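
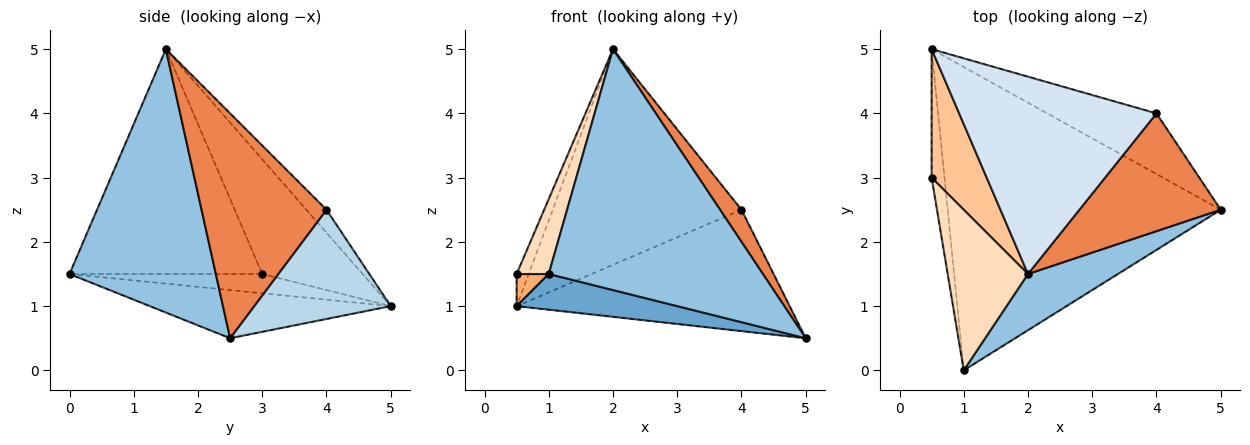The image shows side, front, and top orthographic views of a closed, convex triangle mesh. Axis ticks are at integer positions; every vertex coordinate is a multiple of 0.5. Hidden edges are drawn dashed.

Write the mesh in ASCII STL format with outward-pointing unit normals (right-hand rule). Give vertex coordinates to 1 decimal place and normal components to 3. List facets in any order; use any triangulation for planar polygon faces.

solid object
 facet normal -0.173 -0.115 -0.978
  outer loop
   vertex 1.0 0.0 1.5
   vertex 0.5 5.0 1.0
   vertex 5.0 2.5 0.5
  endloop
 endfacet
 facet normal 0.554 -0.811 0.189
  outer loop
   vertex 2.0 1.5 5.0
   vertex 1.0 0.0 1.5
   vertex 5.0 2.5 0.5
  endloop
 endfacet
 facet normal 0.408 0.816 -0.408
  outer loop
   vertex 4.0 4.0 2.5
   vertex 5.0 2.5 0.5
   vertex 0.5 5.0 1.0
  endloop
 endfacet
 facet normal -0.078 0.736 0.673
  outer loop
   vertex 4.0 4.0 2.5
   vertex 0.5 5.0 1.0
   vertex 2.0 1.5 5.0
  endloop
 endfacet
 facet normal 0.838 -0.144 0.527
  outer loop
   vertex 4.0 4.0 2.5
   vertex 2.0 1.5 5.0
   vertex 5.0 2.5 0.5
  endloop
 endfacet
 facet normal -0.824 -0.137 -0.549
  outer loop
   vertex 0.5 3.0 1.5
   vertex 0.5 5.0 1.0
   vertex 1.0 0.0 1.5
  endloop
 endfacet
 facet normal -0.896 0.108 0.430
  outer loop
   vertex 0.5 3.0 1.5
   vertex 2.0 1.5 5.0
   vertex 0.5 5.0 1.0
  endloop
 endfacet
 facet normal -0.930 -0.155 0.332
  outer loop
   vertex 0.5 3.0 1.5
   vertex 1.0 0.0 1.5
   vertex 2.0 1.5 5.0
  endloop
 endfacet
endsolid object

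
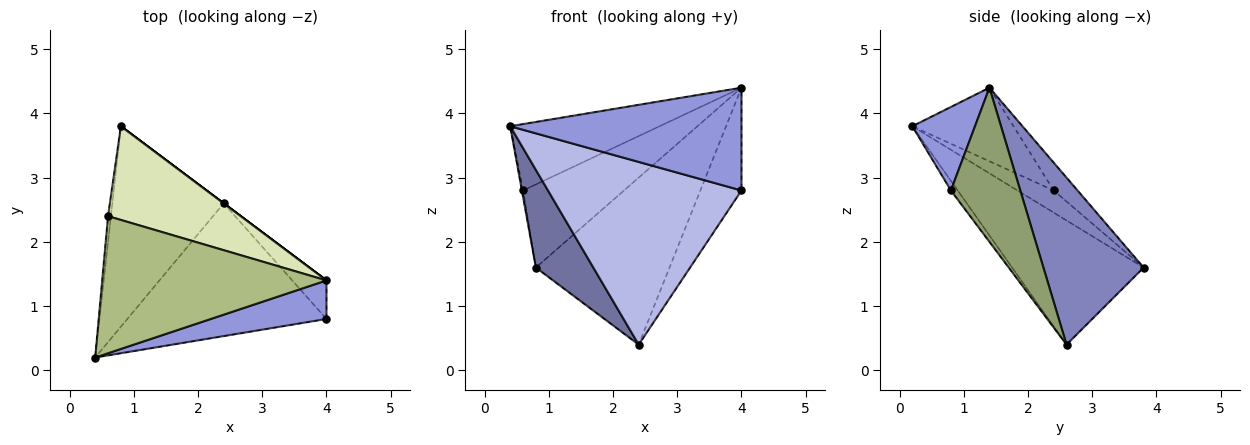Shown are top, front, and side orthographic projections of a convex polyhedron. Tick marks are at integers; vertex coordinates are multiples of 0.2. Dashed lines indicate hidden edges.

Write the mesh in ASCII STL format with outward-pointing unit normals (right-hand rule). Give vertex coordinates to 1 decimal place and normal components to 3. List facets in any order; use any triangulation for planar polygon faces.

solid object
 facet normal -0.708 -0.309 -0.635
  outer loop
   vertex 2.4 2.6 0.4
   vertex 0.4 0.2 3.8
   vertex 0.8 3.8 1.6
  endloop
 endfacet
 facet normal 0.600 0.800 0.000
  outer loop
   vertex 2.4 2.6 0.4
   vertex 0.8 3.8 1.6
   vertex 4.0 1.4 4.4
  endloop
 endfacet
 facet normal 0.246 -0.908 0.340
  outer loop
   vertex 4.0 0.8 2.8
   vertex 4.0 1.4 4.4
   vertex 0.4 0.2 3.8
  endloop
 endfacet
 facet normal -0.028 -0.809 -0.588
  outer loop
   vertex 4.0 0.8 2.8
   vertex 0.4 0.2 3.8
   vertex 2.4 2.6 0.4
  endloop
 endfacet
 facet normal 0.845 0.501 -0.188
  outer loop
   vertex 4.0 0.8 2.8
   vertex 2.4 2.6 0.4
   vertex 4.0 1.4 4.4
  endloop
 endfacet
 facet normal -0.283 0.418 0.863
  outer loop
   vertex 0.6 2.4 2.8
   vertex 0.4 0.2 3.8
   vertex 4.0 1.4 4.4
  endloop
 endfacet
 facet normal -0.991 0.032 -0.128
  outer loop
   vertex 0.6 2.4 2.8
   vertex 0.8 3.8 1.6
   vertex 0.4 0.2 3.8
  endloop
 endfacet
 facet normal -0.155 0.656 0.739
  outer loop
   vertex 0.6 2.4 2.8
   vertex 4.0 1.4 4.4
   vertex 0.8 3.8 1.6
  endloop
 endfacet
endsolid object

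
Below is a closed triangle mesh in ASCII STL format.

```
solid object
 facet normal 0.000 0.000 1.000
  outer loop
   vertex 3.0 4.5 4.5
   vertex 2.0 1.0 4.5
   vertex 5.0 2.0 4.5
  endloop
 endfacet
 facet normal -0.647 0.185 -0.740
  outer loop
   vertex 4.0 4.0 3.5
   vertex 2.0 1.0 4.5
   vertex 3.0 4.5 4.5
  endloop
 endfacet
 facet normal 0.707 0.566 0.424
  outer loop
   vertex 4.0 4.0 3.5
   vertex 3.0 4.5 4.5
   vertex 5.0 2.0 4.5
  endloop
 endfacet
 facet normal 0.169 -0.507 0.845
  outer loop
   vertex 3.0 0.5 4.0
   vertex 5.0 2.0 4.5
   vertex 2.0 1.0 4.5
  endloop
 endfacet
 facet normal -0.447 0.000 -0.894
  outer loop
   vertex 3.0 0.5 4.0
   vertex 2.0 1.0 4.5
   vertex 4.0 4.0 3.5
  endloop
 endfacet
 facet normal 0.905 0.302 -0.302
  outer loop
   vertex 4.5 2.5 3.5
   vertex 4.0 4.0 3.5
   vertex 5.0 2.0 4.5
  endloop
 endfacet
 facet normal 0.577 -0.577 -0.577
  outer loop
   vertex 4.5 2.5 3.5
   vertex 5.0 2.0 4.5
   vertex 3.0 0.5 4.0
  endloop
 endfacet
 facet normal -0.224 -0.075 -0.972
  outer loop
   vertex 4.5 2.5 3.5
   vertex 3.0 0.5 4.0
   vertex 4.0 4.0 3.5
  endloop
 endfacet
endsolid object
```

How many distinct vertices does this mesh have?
6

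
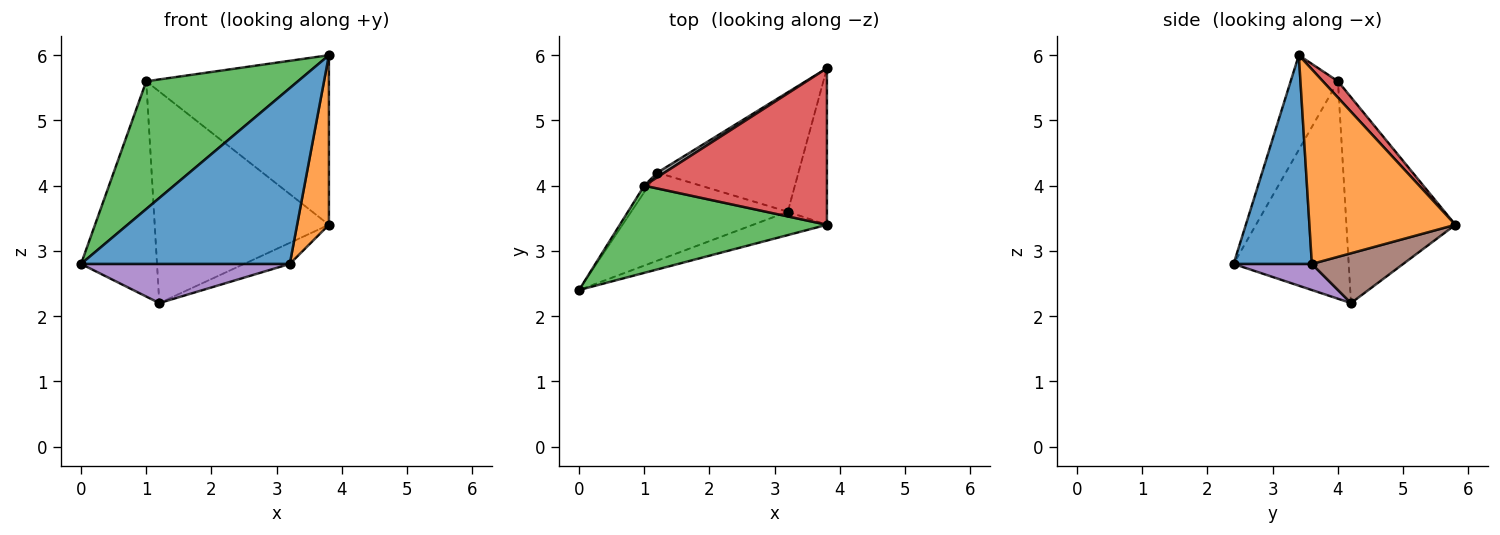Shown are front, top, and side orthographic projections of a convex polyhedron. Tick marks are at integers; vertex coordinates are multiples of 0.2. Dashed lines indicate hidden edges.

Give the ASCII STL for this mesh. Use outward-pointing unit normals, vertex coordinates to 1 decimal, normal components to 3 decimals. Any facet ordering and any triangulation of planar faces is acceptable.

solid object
 facet normal 0.348 -0.929 -0.123
  outer loop
   vertex 3.2 3.6 2.8
   vertex 3.8 3.4 6.0
   vertex 0.0 2.4 2.8
  endloop
 endfacet
 facet normal 0.959 -0.209 -0.193
  outer loop
   vertex 3.2 3.6 2.8
   vertex 3.8 5.8 3.4
   vertex 3.8 3.4 6.0
  endloop
 endfacet
 facet normal -0.249 -0.800 0.546
  outer loop
   vertex 1.0 4.0 5.6
   vertex 0.0 2.4 2.8
   vertex 3.8 3.4 6.0
  endloop
 endfacet
 facet normal 0.060 0.733 0.677
  outer loop
   vertex 1.0 4.0 5.6
   vertex 3.8 3.4 6.0
   vertex 3.8 5.8 3.4
  endloop
 endfacet
 facet normal 0.151 -0.402 -0.903
  outer loop
   vertex 1.2 4.2 2.2
   vertex 3.2 3.6 2.8
   vertex 0.0 2.4 2.8
  endloop
 endfacet
 facet normal 0.328 0.164 -0.930
  outer loop
   vertex 1.2 4.2 2.2
   vertex 3.8 5.8 3.4
   vertex 3.2 3.6 2.8
  endloop
 endfacet
 facet normal -0.834 0.551 -0.017
  outer loop
   vertex 1.2 4.2 2.2
   vertex 0.0 2.4 2.8
   vertex 1.0 4.0 5.6
  endloop
 endfacet
 facet normal -0.530 0.848 0.019
  outer loop
   vertex 1.2 4.2 2.2
   vertex 1.0 4.0 5.6
   vertex 3.8 5.8 3.4
  endloop
 endfacet
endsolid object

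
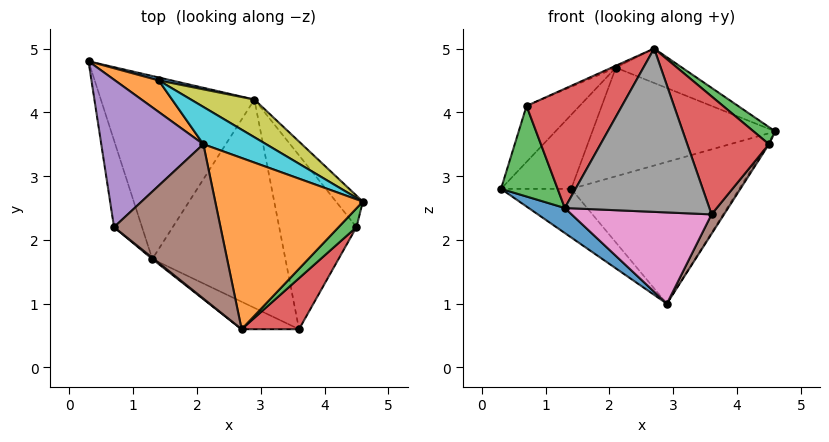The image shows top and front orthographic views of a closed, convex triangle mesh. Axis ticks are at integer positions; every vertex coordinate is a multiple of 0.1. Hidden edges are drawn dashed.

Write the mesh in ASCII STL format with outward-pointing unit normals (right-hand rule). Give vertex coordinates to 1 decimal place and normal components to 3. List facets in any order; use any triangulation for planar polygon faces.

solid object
 facet normal -0.583 -0.110 -0.805
  outer loop
   vertex 1.3 1.7 2.5
   vertex 0.3 4.8 2.8
   vertex 2.9 4.2 1.0
  endloop
 endfacet
 facet normal 0.420 0.179 0.890
  outer loop
   vertex 2.1 3.5 4.7
   vertex 2.7 0.6 5.0
   vertex 4.6 2.6 3.7
  endloop
 endfacet
 facet normal -0.926 -0.273 -0.262
  outer loop
   vertex 0.7 2.2 4.1
   vertex 0.3 4.8 2.8
   vertex 1.3 1.7 2.5
  endloop
 endfacet
 facet normal -0.627 -0.779 0.008
  outer loop
   vertex 0.7 2.2 4.1
   vertex 1.3 1.7 2.5
   vertex 2.7 0.6 5.0
  endloop
 endfacet
 facet normal -0.590 0.287 0.755
  outer loop
   vertex 0.7 2.2 4.1
   vertex 2.1 3.5 4.7
   vertex 0.3 4.8 2.8
  endloop
 endfacet
 facet normal -0.403 0.011 0.915
  outer loop
   vertex 0.7 2.2 4.1
   vertex 2.7 0.6 5.0
   vertex 2.1 3.5 4.7
  endloop
 endfacet
 facet normal -0.226 -0.391 -0.892
  outer loop
   vertex 3.6 0.6 2.4
   vertex 1.3 1.7 2.5
   vertex 2.9 4.2 1.0
  endloop
 endfacet
 facet normal -0.432 -0.889 -0.150
  outer loop
   vertex 3.6 0.6 2.4
   vertex 2.7 0.6 5.0
   vertex 1.3 1.7 2.5
  endloop
 endfacet
 facet normal 0.448 0.864 0.230
  outer loop
   vertex 1.4 4.5 2.8
   vertex 4.6 2.6 3.7
   vertex 2.9 4.2 1.0
  endloop
 endfacet
 facet normal 0.426 0.856 0.294
  outer loop
   vertex 1.4 4.5 2.8
   vertex 2.1 3.5 4.7
   vertex 4.6 2.6 3.7
  endloop
 endfacet
 facet normal 0.263 0.963 0.058
  outer loop
   vertex 1.4 4.5 2.8
   vertex 2.9 4.2 1.0
   vertex 0.3 4.8 2.8
  endloop
 endfacet
 facet normal 0.243 0.892 0.380
  outer loop
   vertex 1.4 4.5 2.8
   vertex 0.3 4.8 2.8
   vertex 2.1 3.5 4.7
  endloop
 endfacet
 facet normal 0.772 -0.428 0.470
  outer loop
   vertex 4.5 2.2 3.5
   vertex 4.6 2.6 3.7
   vertex 2.7 0.6 5.0
  endloop
 endfacet
 facet normal 0.754 -0.603 0.261
  outer loop
   vertex 4.5 2.2 3.5
   vertex 2.7 0.6 5.0
   vertex 3.6 0.6 2.4
  endloop
 endfacet
 facet normal 0.857 0.043 -0.514
  outer loop
   vertex 4.5 2.2 3.5
   vertex 2.9 4.2 1.0
   vertex 4.6 2.6 3.7
  endloop
 endfacet
 facet normal 0.816 -0.065 -0.574
  outer loop
   vertex 4.5 2.2 3.5
   vertex 3.6 0.6 2.4
   vertex 2.9 4.2 1.0
  endloop
 endfacet
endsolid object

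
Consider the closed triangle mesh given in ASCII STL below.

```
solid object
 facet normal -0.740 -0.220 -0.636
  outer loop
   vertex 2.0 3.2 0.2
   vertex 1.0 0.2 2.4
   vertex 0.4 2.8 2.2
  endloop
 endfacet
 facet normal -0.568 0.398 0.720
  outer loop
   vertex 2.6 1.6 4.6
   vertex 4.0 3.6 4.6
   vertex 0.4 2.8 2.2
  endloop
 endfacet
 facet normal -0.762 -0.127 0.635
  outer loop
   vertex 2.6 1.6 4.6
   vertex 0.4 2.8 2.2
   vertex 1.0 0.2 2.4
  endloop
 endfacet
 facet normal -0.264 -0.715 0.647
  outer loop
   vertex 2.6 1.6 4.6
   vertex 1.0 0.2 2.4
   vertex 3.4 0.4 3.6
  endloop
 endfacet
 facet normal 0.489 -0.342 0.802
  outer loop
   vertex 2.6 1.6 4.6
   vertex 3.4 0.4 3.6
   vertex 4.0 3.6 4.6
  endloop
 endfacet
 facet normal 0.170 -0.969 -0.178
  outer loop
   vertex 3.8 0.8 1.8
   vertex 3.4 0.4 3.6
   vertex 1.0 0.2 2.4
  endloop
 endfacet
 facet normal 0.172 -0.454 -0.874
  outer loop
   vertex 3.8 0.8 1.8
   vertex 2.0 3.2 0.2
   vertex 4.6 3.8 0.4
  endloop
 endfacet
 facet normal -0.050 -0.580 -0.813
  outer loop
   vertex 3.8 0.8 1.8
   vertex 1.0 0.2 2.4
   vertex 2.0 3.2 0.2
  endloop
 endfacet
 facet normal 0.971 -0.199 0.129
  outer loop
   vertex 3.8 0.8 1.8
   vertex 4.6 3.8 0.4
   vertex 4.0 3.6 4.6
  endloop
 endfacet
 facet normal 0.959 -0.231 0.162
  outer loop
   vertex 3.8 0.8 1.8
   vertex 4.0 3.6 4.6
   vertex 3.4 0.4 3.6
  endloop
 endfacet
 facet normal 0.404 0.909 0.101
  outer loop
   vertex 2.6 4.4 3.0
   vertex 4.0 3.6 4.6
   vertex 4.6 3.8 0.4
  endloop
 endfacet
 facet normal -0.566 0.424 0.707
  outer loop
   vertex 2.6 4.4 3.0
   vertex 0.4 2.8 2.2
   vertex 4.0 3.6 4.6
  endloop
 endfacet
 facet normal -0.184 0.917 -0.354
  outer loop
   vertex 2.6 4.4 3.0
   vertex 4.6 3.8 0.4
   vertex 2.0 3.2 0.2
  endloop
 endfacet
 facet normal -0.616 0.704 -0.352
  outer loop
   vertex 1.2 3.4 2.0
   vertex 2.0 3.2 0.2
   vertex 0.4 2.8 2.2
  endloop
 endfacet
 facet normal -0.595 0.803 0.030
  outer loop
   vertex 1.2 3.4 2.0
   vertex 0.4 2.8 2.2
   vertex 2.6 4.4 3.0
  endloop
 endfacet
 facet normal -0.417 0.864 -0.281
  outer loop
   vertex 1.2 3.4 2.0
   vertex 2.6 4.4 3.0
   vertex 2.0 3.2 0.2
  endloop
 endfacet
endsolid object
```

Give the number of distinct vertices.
10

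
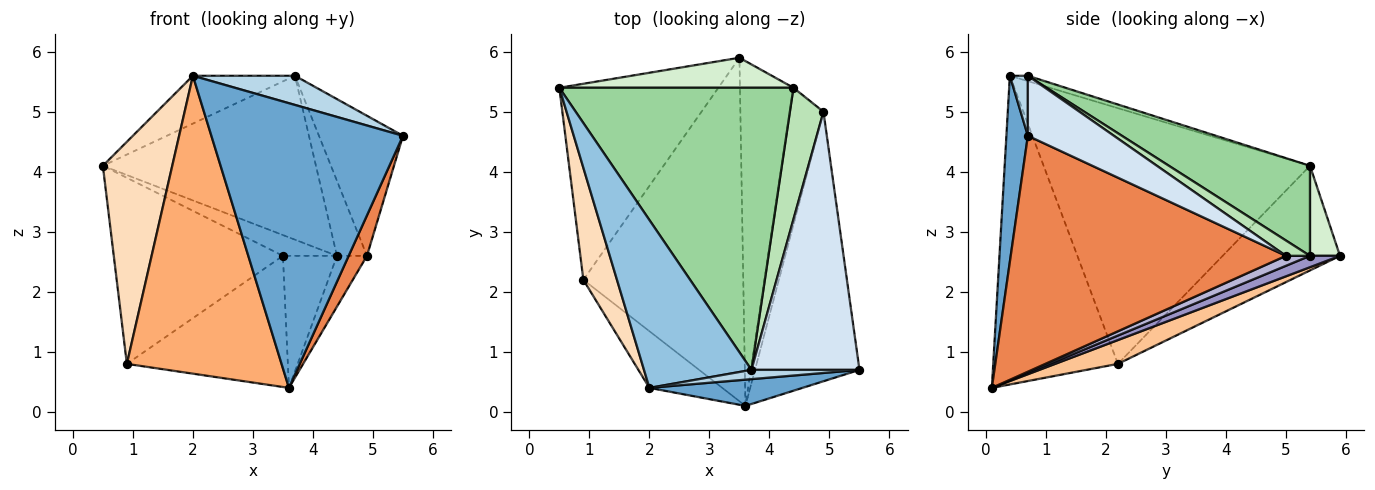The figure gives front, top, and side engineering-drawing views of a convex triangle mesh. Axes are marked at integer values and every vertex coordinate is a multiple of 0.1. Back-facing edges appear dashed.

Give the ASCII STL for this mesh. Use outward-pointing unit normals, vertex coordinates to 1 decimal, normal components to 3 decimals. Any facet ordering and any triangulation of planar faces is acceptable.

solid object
 facet normal 0.111 -0.990 0.091
  outer loop
   vertex 2.0 0.4 5.6
   vertex 3.6 0.1 0.4
   vertex 5.5 0.7 4.6
  endloop
 endfacet
 facet normal -0.048 0.274 0.961
  outer loop
   vertex 3.7 0.7 5.6
   vertex 0.5 5.4 4.1
   vertex 2.0 0.4 5.6
  endloop
 endfacet
 facet normal 0.166 -0.940 0.299
  outer loop
   vertex 3.7 0.7 5.6
   vertex 2.0 0.4 5.6
   vertex 5.5 0.7 4.6
  endloop
 endfacet
 facet normal 0.439 0.429 0.790
  outer loop
   vertex 4.9 5.0 2.6
   vertex 3.7 0.7 5.6
   vertex 5.5 0.7 4.6
  endloop
 endfacet
 facet normal 0.913 -0.061 -0.404
  outer loop
   vertex 4.9 5.0 2.6
   vertex 5.5 0.7 4.6
   vertex 3.6 0.1 0.4
  endloop
 endfacet
 facet normal -0.621 -0.770 -0.147
  outer loop
   vertex 0.9 2.2 0.8
   vertex 3.6 0.1 0.4
   vertex 2.0 0.4 5.6
  endloop
 endfacet
 facet normal 0.138 0.353 -0.925
  outer loop
   vertex 0.9 2.2 0.8
   vertex 3.5 5.9 2.6
   vertex 3.6 0.1 0.4
  endloop
 endfacet
 facet normal -0.960 -0.250 0.126
  outer loop
   vertex 0.9 2.2 0.8
   vertex 2.0 0.4 5.6
   vertex 0.5 5.4 4.1
  endloop
 endfacet
 facet normal -0.431 0.621 -0.655
  outer loop
   vertex 0.9 2.2 0.8
   vertex 0.5 5.4 4.1
   vertex 3.5 5.9 2.6
  endloop
 endfacet
 facet normal 0.316 0.477 0.820
  outer loop
   vertex 4.4 5.4 2.6
   vertex 0.5 5.4 4.1
   vertex 3.7 0.7 5.6
  endloop
 endfacet
 facet normal 0.368 0.461 0.808
  outer loop
   vertex 4.4 5.4 2.6
   vertex 3.7 0.7 5.6
   vertex 4.9 5.0 2.6
  endloop
 endfacet
 facet normal 0.302 0.543 0.784
  outer loop
   vertex 4.4 5.4 2.6
   vertex 3.5 5.9 2.6
   vertex 0.5 5.4 4.1
  endloop
 endfacet
 facet normal 0.195 0.351 -0.916
  outer loop
   vertex 4.4 5.4 2.6
   vertex 3.6 0.1 0.4
   vertex 3.5 5.9 2.6
  endloop
 endfacet
 facet normal 0.268 0.335 -0.904
  outer loop
   vertex 4.4 5.4 2.6
   vertex 4.9 5.0 2.6
   vertex 3.6 0.1 0.4
  endloop
 endfacet
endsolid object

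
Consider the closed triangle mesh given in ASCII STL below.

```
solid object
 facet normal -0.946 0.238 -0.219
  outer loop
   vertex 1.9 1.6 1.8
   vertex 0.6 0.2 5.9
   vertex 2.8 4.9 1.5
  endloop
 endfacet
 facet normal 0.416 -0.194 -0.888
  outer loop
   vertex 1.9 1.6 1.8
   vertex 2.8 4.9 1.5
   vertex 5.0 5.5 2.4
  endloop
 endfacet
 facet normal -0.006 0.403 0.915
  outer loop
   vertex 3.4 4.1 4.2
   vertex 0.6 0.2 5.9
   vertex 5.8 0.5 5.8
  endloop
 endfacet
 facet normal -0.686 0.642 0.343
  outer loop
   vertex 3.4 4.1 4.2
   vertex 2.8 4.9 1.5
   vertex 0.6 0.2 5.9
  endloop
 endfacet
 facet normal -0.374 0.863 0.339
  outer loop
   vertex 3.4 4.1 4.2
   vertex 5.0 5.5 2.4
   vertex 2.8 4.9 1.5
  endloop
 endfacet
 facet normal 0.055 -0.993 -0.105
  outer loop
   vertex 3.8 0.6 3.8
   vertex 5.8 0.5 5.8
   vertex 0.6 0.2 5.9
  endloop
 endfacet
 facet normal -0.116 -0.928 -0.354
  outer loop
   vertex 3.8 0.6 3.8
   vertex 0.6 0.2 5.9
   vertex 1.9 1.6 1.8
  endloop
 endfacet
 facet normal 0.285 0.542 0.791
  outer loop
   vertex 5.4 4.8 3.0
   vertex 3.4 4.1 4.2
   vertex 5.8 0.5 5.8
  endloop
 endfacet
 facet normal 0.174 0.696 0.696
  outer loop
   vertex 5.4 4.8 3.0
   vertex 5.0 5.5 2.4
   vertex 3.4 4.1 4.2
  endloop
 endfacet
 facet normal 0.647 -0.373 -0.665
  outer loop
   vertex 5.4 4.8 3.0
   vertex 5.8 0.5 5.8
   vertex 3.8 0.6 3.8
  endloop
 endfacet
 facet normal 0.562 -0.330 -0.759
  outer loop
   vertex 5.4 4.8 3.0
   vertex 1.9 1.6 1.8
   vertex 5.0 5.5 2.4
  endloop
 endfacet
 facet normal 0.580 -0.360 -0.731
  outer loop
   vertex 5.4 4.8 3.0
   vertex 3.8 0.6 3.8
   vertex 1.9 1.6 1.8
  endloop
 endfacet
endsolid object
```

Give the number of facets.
12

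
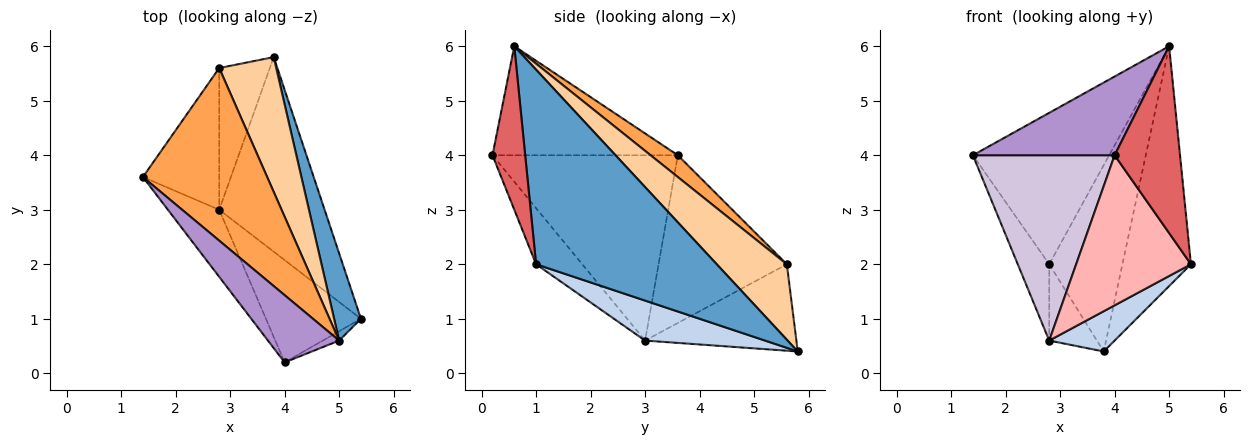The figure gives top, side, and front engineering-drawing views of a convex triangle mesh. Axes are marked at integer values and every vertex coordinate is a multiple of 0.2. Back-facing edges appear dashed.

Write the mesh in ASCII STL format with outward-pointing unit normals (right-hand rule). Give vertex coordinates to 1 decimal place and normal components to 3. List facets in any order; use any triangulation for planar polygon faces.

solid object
 facet normal 0.927 0.352 0.128
  outer loop
   vertex 5.0 0.6 6.0
   vertex 5.4 1.0 2.0
   vertex 3.8 5.8 0.4
  endloop
 endfacet
 facet normal 0.348 -0.190 -0.918
  outer loop
   vertex 2.8 3.0 0.6
   vertex 3.8 5.8 0.4
   vertex 5.4 1.0 2.0
  endloop
 endfacet
 facet normal 0.131 0.654 0.745
  outer loop
   vertex 2.8 5.6 2.0
   vertex 1.4 3.6 4.0
   vertex 5.0 0.6 6.0
  endloop
 endfacet
 facet normal 0.613 0.640 0.463
  outer loop
   vertex 2.8 5.6 2.0
   vertex 5.0 0.6 6.0
   vertex 3.8 5.8 0.4
  endloop
 endfacet
 facet normal -0.888 0.218 -0.404
  outer loop
   vertex 2.8 5.6 2.0
   vertex 2.8 3.0 0.6
   vertex 1.4 3.6 4.0
  endloop
 endfacet
 facet normal -0.833 0.263 -0.488
  outer loop
   vertex 2.8 5.6 2.0
   vertex 3.8 5.8 0.4
   vertex 2.8 3.0 0.6
  endloop
 endfacet
 facet normal 0.447 -0.894 -0.045
  outer loop
   vertex 4.0 0.2 4.0
   vertex 5.4 1.0 2.0
   vertex 5.0 0.6 6.0
  endloop
 endfacet
 facet normal -0.315 -0.784 -0.534
  outer loop
   vertex 4.0 0.2 4.0
   vertex 2.8 3.0 0.6
   vertex 5.4 1.0 2.0
  endloop
 endfacet
 facet normal -0.705 -0.539 0.460
  outer loop
   vertex 4.0 0.2 4.0
   vertex 5.0 0.6 6.0
   vertex 1.4 3.6 4.0
  endloop
 endfacet
 facet normal -0.776 -0.593 -0.215
  outer loop
   vertex 4.0 0.2 4.0
   vertex 1.4 3.6 4.0
   vertex 2.8 3.0 0.6
  endloop
 endfacet
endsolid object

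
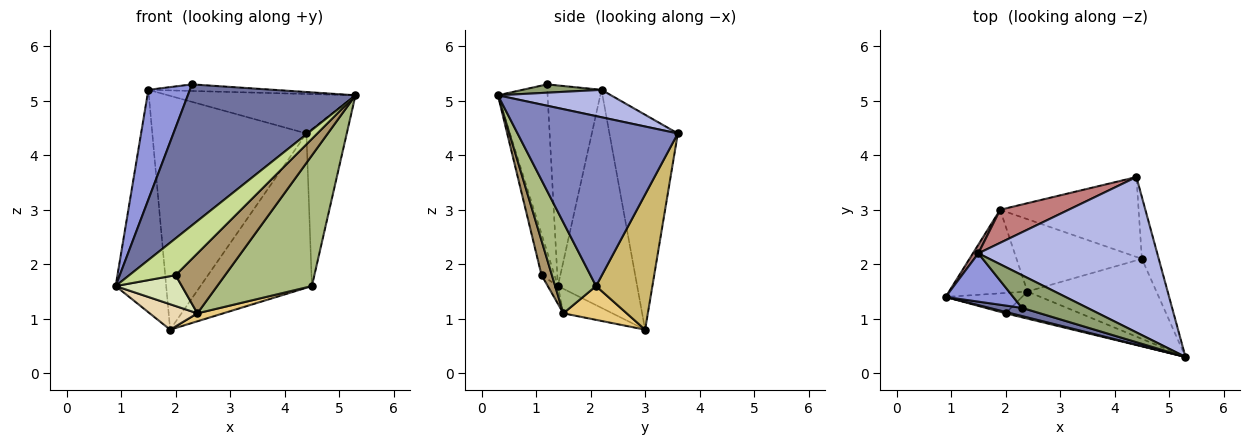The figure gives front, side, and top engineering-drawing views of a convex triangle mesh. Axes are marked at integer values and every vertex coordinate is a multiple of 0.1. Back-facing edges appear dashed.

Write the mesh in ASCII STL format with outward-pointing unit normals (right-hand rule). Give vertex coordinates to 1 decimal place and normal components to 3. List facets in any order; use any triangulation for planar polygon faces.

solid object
 facet normal -0.284 -0.957 0.056
  outer loop
   vertex 2.3 1.2 5.3
   vertex 0.9 1.4 1.6
   vertex 5.3 0.3 5.1
  endloop
 endfacet
 facet normal 0.965 0.243 -0.096
  outer loop
   vertex 4.5 2.1 1.6
   vertex 4.4 3.6 4.4
   vertex 5.3 0.3 5.1
  endloop
 endfacet
 facet normal -0.767 -0.588 0.258
  outer loop
   vertex 1.5 2.2 5.2
   vertex 0.9 1.4 1.6
   vertex 2.3 1.2 5.3
  endloop
 endfacet
 facet normal 0.147 0.243 0.959
  outer loop
   vertex 1.5 2.2 5.2
   vertex 5.3 0.3 5.1
   vertex 4.4 3.6 4.4
  endloop
 endfacet
 facet normal 0.124 0.196 0.973
  outer loop
   vertex 1.5 2.2 5.2
   vertex 2.3 1.2 5.3
   vertex 5.3 0.3 5.1
  endloop
 endfacet
 facet normal 0.345 -0.800 -0.490
  outer loop
   vertex 2.4 1.5 1.1
   vertex 4.5 2.1 1.6
   vertex 5.3 0.3 5.1
  endloop
 endfacet
 facet normal -0.269 -0.962 0.036
  outer loop
   vertex 2.0 1.1 1.8
   vertex 5.3 0.3 5.1
   vertex 0.9 1.4 1.6
  endloop
 endfacet
 facet normal -0.127 -0.828 -0.546
  outer loop
   vertex 2.0 1.1 1.8
   vertex 0.9 1.4 1.6
   vertex 2.4 1.5 1.1
  endloop
 endfacet
 facet normal 0.187 -0.895 -0.404
  outer loop
   vertex 2.0 1.1 1.8
   vertex 2.4 1.5 1.1
   vertex 5.3 0.3 5.1
  endloop
 endfacet
 facet normal 0.409 0.810 -0.419
  outer loop
   vertex 1.9 3.0 0.8
   vertex 4.4 3.6 4.4
   vertex 4.5 2.1 1.6
  endloop
 endfacet
 facet normal 0.259 -0.106 -0.960
  outer loop
   vertex 1.9 3.0 0.8
   vertex 4.5 2.1 1.6
   vertex 2.4 1.5 1.1
  endloop
 endfacet
 facet normal -0.287 -0.279 -0.916
  outer loop
   vertex 1.9 3.0 0.8
   vertex 2.4 1.5 1.1
   vertex 0.9 1.4 1.6
  endloop
 endfacet
 facet normal -0.843 0.537 0.021
  outer loop
   vertex 1.9 3.0 0.8
   vertex 0.9 1.4 1.6
   vertex 1.5 2.2 5.2
  endloop
 endfacet
 facet normal -0.402 0.907 0.128
  outer loop
   vertex 1.9 3.0 0.8
   vertex 1.5 2.2 5.2
   vertex 4.4 3.6 4.4
  endloop
 endfacet
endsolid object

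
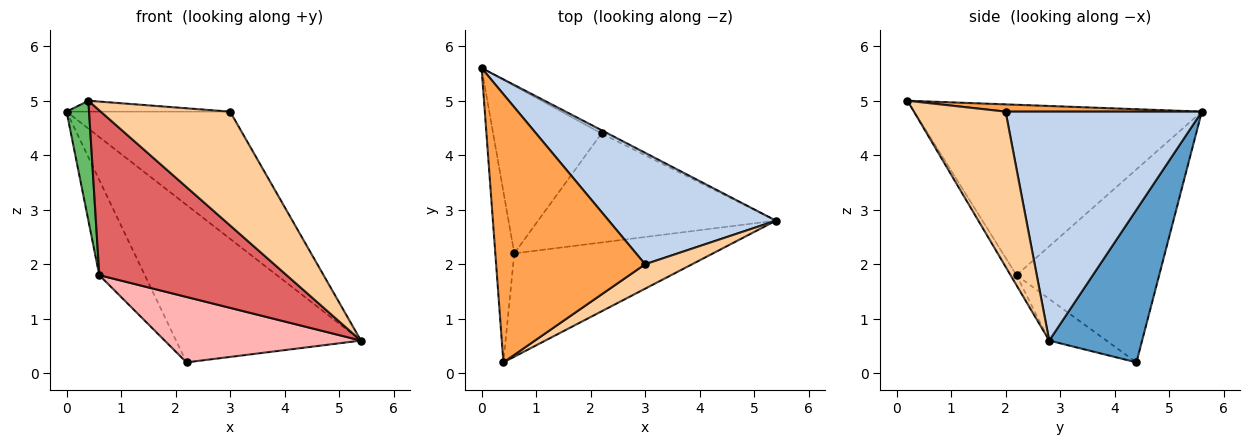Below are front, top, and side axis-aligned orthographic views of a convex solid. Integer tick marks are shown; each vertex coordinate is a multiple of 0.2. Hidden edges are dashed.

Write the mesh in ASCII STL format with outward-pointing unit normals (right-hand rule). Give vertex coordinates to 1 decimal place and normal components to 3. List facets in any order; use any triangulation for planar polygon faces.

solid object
 facet normal 0.449 0.893 -0.018
  outer loop
   vertex 2.2 4.4 0.2
   vertex 0.0 5.6 4.8
   vertex 5.4 2.8 0.6
  endloop
 endfacet
 facet normal 0.670 0.558 0.489
  outer loop
   vertex 3.0 2.0 4.8
   vertex 5.4 2.8 0.6
   vertex 0.0 5.6 4.8
  endloop
 endfacet
 facet normal 0.049 0.041 0.998
  outer loop
   vertex 3.0 2.0 4.8
   vertex 0.0 5.6 4.8
   vertex 0.4 0.2 5.0
  endloop
 endfacet
 facet normal 0.570 -0.804 0.172
  outer loop
   vertex 3.0 2.0 4.8
   vertex 0.4 0.2 5.0
   vertex 5.4 2.8 0.6
  endloop
 endfacet
 facet normal -0.991 -0.077 -0.110
  outer loop
   vertex 0.6 2.2 1.8
   vertex 0.4 0.2 5.0
   vertex 0.0 5.6 4.8
  endloop
 endfacet
 facet normal -0.840 0.268 -0.472
  outer loop
   vertex 0.6 2.2 1.8
   vertex 0.0 5.6 4.8
   vertex 2.2 4.4 0.2
  endloop
 endfacet
 facet normal -0.027 -0.847 -0.531
  outer loop
   vertex 0.6 2.2 1.8
   vertex 5.4 2.8 0.6
   vertex 0.4 0.2 5.0
  endloop
 endfacet
 facet normal -0.148 -0.509 -0.848
  outer loop
   vertex 0.6 2.2 1.8
   vertex 2.2 4.4 0.2
   vertex 5.4 2.8 0.6
  endloop
 endfacet
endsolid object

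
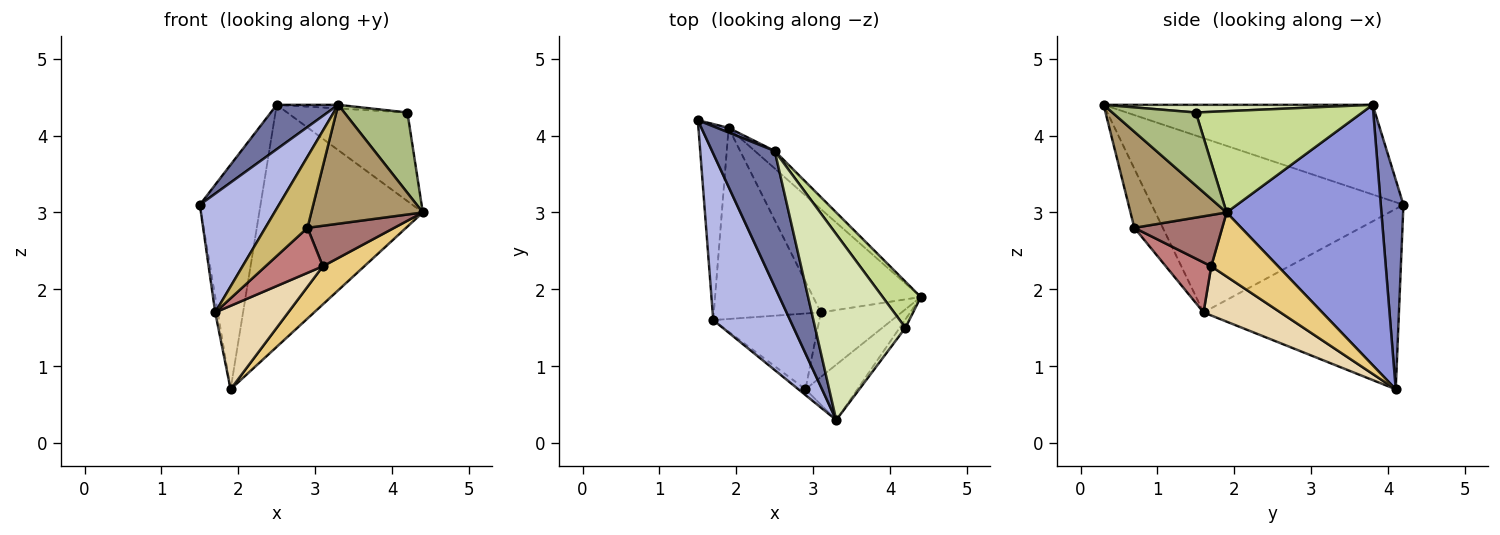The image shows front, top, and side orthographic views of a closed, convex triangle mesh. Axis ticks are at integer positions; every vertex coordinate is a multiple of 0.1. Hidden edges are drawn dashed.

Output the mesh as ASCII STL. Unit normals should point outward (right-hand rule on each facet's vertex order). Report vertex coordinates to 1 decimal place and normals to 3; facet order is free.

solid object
 facet normal -0.806 -0.184 0.563
  outer loop
   vertex 2.5 3.8 4.4
   vertex 1.5 4.2 3.1
   vertex 3.3 0.3 4.4
  endloop
 endfacet
 facet normal 0.350 0.937 0.019
  outer loop
   vertex 2.5 3.8 4.4
   vertex 1.9 4.1 0.7
   vertex 1.5 4.2 3.1
  endloop
 endfacet
 facet normal 0.687 0.725 -0.053
  outer loop
   vertex 2.5 3.8 4.4
   vertex 4.4 1.9 3.0
   vertex 1.9 4.1 0.7
  endloop
 endfacet
 facet normal -0.879 -0.277 0.388
  outer loop
   vertex 1.7 1.6 1.7
   vertex 3.3 0.3 4.4
   vertex 1.5 4.2 3.1
  endloop
 endfacet
 facet normal -0.986 0.013 -0.165
  outer loop
   vertex 1.7 1.6 1.7
   vertex 1.5 4.2 3.1
   vertex 1.9 4.1 0.7
  endloop
 endfacet
 facet normal 0.796 -0.602 -0.063
  outer loop
   vertex 4.2 1.5 4.3
   vertex 3.3 0.3 4.4
   vertex 4.4 1.9 3.0
  endloop
 endfacet
 facet normal 0.775 0.560 0.292
  outer loop
   vertex 4.2 1.5 4.3
   vertex 4.4 1.9 3.0
   vertex 2.5 3.8 4.4
  endloop
 endfacet
 facet normal 0.085 0.019 0.996
  outer loop
   vertex 4.2 1.5 4.3
   vertex 2.5 3.8 4.4
   vertex 3.3 0.3 4.4
  endloop
 endfacet
 facet normal 0.616 -0.714 -0.333
  outer loop
   vertex 2.9 0.7 2.8
   vertex 4.4 1.9 3.0
   vertex 3.3 0.3 4.4
  endloop
 endfacet
 facet normal -0.559 -0.827 -0.067
  outer loop
   vertex 2.9 0.7 2.8
   vertex 3.3 0.3 4.4
   vertex 1.7 1.6 1.7
  endloop
 endfacet
 facet normal 0.488 -0.302 -0.819
  outer loop
   vertex 3.1 1.7 2.3
   vertex 1.9 4.1 0.7
   vertex 4.4 1.9 3.0
  endloop
 endfacet
 facet normal 0.388 -0.369 -0.845
  outer loop
   vertex 3.1 1.7 2.3
   vertex 1.7 1.6 1.7
   vertex 1.9 4.1 0.7
  endloop
 endfacet
 facet normal 0.474 -0.468 -0.746
  outer loop
   vertex 3.1 1.7 2.3
   vertex 4.4 1.9 3.0
   vertex 2.9 0.7 2.8
  endloop
 endfacet
 facet normal 0.375 -0.473 -0.797
  outer loop
   vertex 3.1 1.7 2.3
   vertex 2.9 0.7 2.8
   vertex 1.7 1.6 1.7
  endloop
 endfacet
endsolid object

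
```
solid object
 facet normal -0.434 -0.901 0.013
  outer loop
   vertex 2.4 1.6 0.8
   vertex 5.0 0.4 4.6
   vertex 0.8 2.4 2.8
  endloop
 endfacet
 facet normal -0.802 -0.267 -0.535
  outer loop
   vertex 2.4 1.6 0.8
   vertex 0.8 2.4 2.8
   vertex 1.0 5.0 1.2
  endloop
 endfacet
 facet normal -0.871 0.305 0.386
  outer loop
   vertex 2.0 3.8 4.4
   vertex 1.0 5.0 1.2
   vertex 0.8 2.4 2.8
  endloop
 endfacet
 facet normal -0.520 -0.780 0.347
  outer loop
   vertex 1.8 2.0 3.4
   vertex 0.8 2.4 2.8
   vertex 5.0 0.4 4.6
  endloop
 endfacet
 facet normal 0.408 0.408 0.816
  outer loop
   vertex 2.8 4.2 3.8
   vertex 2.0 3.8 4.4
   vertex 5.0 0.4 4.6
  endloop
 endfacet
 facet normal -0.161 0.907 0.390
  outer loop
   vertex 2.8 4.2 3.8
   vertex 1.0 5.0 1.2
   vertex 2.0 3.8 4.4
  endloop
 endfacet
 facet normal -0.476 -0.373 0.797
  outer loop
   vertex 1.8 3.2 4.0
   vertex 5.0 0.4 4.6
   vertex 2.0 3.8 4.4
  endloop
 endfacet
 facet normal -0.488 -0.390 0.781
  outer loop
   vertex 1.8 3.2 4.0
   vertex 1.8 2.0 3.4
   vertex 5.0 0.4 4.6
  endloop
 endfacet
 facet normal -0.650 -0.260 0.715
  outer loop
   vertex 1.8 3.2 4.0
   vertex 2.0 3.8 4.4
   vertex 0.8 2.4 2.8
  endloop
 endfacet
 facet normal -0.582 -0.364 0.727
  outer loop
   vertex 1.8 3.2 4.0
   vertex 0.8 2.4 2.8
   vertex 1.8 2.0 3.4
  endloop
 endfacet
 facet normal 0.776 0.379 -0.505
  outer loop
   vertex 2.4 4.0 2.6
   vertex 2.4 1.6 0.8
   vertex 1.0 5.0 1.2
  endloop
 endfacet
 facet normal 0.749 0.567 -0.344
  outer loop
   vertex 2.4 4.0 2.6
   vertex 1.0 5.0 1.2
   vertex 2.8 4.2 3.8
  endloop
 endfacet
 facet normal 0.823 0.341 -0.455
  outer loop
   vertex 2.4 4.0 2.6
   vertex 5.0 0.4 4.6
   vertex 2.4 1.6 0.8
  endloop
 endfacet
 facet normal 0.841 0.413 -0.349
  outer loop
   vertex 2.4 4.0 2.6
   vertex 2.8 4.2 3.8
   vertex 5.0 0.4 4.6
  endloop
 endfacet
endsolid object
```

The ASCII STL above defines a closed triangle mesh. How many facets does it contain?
14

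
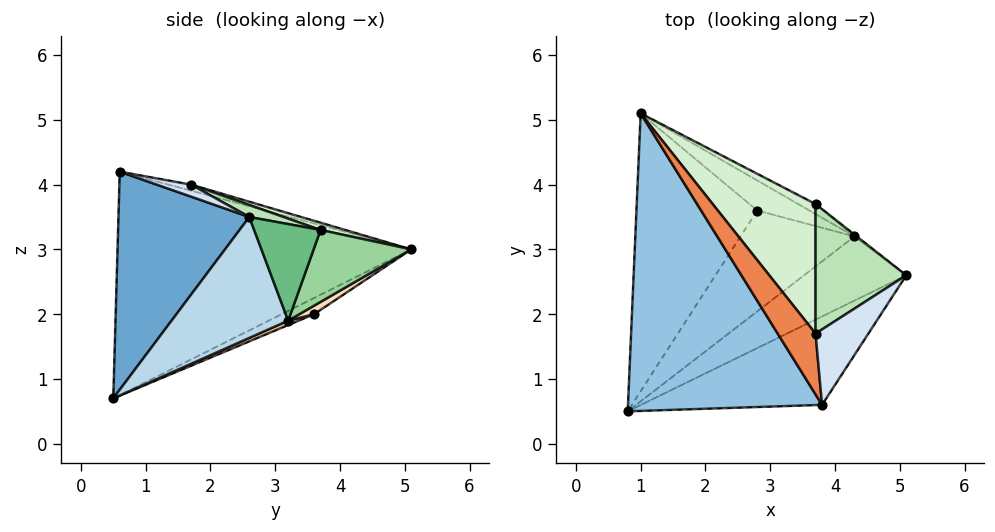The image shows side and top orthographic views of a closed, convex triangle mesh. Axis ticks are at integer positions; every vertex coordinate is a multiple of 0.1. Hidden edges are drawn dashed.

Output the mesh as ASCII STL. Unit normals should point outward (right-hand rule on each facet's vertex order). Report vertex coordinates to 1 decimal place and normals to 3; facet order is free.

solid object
 facet normal 0.623 -0.586 -0.517
  outer loop
   vertex 3.8 0.6 4.2
   vertex 0.8 0.5 0.7
   vertex 5.1 2.6 3.5
  endloop
 endfacet
 facet normal -0.724 -0.283 0.629
  outer loop
   vertex 3.8 0.6 4.2
   vertex 1.0 5.1 3.0
   vertex 0.8 0.5 0.7
  endloop
 endfacet
 facet normal 0.625 -0.575 -0.528
  outer loop
   vertex 4.3 3.2 1.9
   vertex 5.1 2.6 3.5
   vertex 0.8 0.5 0.7
  endloop
 endfacet
 facet normal 0.217 0.194 0.957
  outer loop
   vertex 3.7 1.7 4.0
   vertex 3.8 0.6 4.2
   vertex 5.1 2.6 3.5
  endloop
 endfacet
 facet normal -0.156 0.163 0.974
  outer loop
   vertex 3.7 1.7 4.0
   vertex 1.0 5.1 3.0
   vertex 3.8 0.6 4.2
  endloop
 endfacet
 facet normal -0.119 0.448 -0.886
  outer loop
   vertex 2.8 3.6 2.0
   vertex 0.8 0.5 0.7
   vertex 1.0 5.1 3.0
  endloop
 endfacet
 facet normal 0.036 0.367 -0.930
  outer loop
   vertex 2.8 3.6 2.0
   vertex 4.3 3.2 1.9
   vertex 0.8 0.5 0.7
  endloop
 endfacet
 facet normal 0.123 0.648 -0.751
  outer loop
   vertex 2.8 3.6 2.0
   vertex 1.0 5.1 3.0
   vertex 4.3 3.2 1.9
  endloop
 endfacet
 facet normal 0.619 0.785 -0.015
  outer loop
   vertex 3.7 3.7 3.3
   vertex 5.1 2.6 3.5
   vertex 4.3 3.2 1.9
  endloop
 endfacet
 facet normal 0.467 0.877 -0.113
  outer loop
   vertex 3.7 3.7 3.3
   vertex 4.3 3.2 1.9
   vertex 1.0 5.1 3.0
  endloop
 endfacet
 facet normal 0.124 0.328 0.937
  outer loop
   vertex 3.7 3.7 3.3
   vertex 3.7 1.7 4.0
   vertex 5.1 2.6 3.5
  endloop
 endfacet
 facet normal 0.066 0.330 0.942
  outer loop
   vertex 3.7 3.7 3.3
   vertex 1.0 5.1 3.0
   vertex 3.7 1.7 4.0
  endloop
 endfacet
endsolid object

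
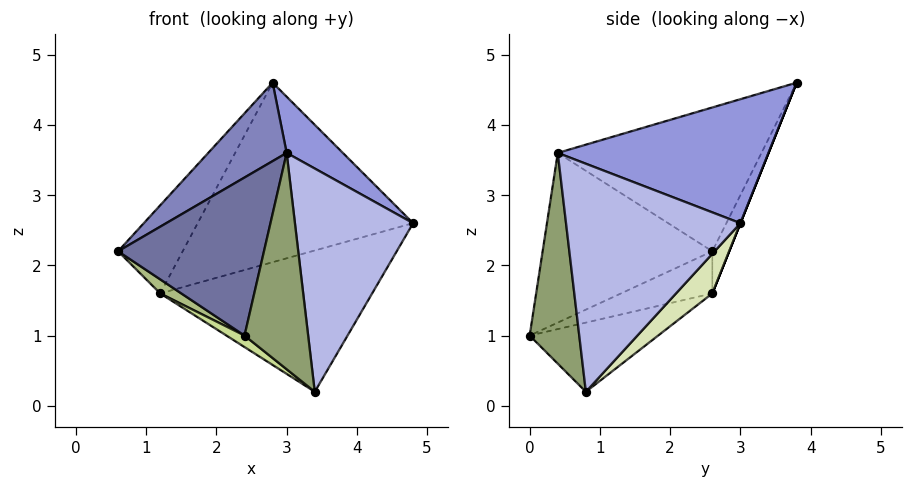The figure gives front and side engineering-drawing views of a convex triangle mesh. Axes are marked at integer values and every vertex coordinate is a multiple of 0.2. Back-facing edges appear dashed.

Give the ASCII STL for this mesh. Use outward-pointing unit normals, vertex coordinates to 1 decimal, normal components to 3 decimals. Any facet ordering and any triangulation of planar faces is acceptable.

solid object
 facet normal -0.731 -0.629 0.265
  outer loop
   vertex 3.0 0.4 3.6
   vertex 0.6 2.6 2.2
   vertex 2.4 0.0 1.0
  endloop
 endfacet
 facet normal -0.648 -0.250 0.719
  outer loop
   vertex 3.0 0.4 3.6
   vertex 2.8 3.8 4.6
   vertex 0.6 2.6 2.2
  endloop
 endfacet
 facet normal 0.660 -0.176 0.730
  outer loop
   vertex 3.0 0.4 3.6
   vertex 4.8 3.0 2.6
   vertex 2.8 3.8 4.6
  endloop
 endfacet
 facet normal 0.827 -0.561 0.031
  outer loop
   vertex 3.4 0.8 0.2
   vertex 4.8 3.0 2.6
   vertex 3.0 0.4 3.6
  endloop
 endfacet
 facet normal 0.615 -0.789 -0.020
  outer loop
   vertex 3.4 0.8 0.2
   vertex 3.0 0.4 3.6
   vertex 2.4 0.0 1.0
  endloop
 endfacet
 facet normal -0.698 -0.161 -0.698
  outer loop
   vertex 1.2 2.6 1.6
   vertex 2.4 0.0 1.0
   vertex 0.6 2.6 2.2
  endloop
 endfacet
 facet normal -0.582 -0.082 -0.809
  outer loop
   vertex 1.2 2.6 1.6
   vertex 3.4 0.8 0.2
   vertex 2.4 0.0 1.0
  endloop
 endfacet
 facet normal 0.119 0.696 -0.708
  outer loop
   vertex 1.2 2.6 1.6
   vertex 4.8 3.0 2.6
   vertex 3.4 0.8 0.2
  endloop
 endfacet
 facet normal -0.245 0.938 -0.245
  outer loop
   vertex 1.2 2.6 1.6
   vertex 0.6 2.6 2.2
   vertex 2.8 3.8 4.6
  endloop
 endfacet
 facet normal 0.000 0.928 -0.371
  outer loop
   vertex 1.2 2.6 1.6
   vertex 2.8 3.8 4.6
   vertex 4.8 3.0 2.6
  endloop
 endfacet
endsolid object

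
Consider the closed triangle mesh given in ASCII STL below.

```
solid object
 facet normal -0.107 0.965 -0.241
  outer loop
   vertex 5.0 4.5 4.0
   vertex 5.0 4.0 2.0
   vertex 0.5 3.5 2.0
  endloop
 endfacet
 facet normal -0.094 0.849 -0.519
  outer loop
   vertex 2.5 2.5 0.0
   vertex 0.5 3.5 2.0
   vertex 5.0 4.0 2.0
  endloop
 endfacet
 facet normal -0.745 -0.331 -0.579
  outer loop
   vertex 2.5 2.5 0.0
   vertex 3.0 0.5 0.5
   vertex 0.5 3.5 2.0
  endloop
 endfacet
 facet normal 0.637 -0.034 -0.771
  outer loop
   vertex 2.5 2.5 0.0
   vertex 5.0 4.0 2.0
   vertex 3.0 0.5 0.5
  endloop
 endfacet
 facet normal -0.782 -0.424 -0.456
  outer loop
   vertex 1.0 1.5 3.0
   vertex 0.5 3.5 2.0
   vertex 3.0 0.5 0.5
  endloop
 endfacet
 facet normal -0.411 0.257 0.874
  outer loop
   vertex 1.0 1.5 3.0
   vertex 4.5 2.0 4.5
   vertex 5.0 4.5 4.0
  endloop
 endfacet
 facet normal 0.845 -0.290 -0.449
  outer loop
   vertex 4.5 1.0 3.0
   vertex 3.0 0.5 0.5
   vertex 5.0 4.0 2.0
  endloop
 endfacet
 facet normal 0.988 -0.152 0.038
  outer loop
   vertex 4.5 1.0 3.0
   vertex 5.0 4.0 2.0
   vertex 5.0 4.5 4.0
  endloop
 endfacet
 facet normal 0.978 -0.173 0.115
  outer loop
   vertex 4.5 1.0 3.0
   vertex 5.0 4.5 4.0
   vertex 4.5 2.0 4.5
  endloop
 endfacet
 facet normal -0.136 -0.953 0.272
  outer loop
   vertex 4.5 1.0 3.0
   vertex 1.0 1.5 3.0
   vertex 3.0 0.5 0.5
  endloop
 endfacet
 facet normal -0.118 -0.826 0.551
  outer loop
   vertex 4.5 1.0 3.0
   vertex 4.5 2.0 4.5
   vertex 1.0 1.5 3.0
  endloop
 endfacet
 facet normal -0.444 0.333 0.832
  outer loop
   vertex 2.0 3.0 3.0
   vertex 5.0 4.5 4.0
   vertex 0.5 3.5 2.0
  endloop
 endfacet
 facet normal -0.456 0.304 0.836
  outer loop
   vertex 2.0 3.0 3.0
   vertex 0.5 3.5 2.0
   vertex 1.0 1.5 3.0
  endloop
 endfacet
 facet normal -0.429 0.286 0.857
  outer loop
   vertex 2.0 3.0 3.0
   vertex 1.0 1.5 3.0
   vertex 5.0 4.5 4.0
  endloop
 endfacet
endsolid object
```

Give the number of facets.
14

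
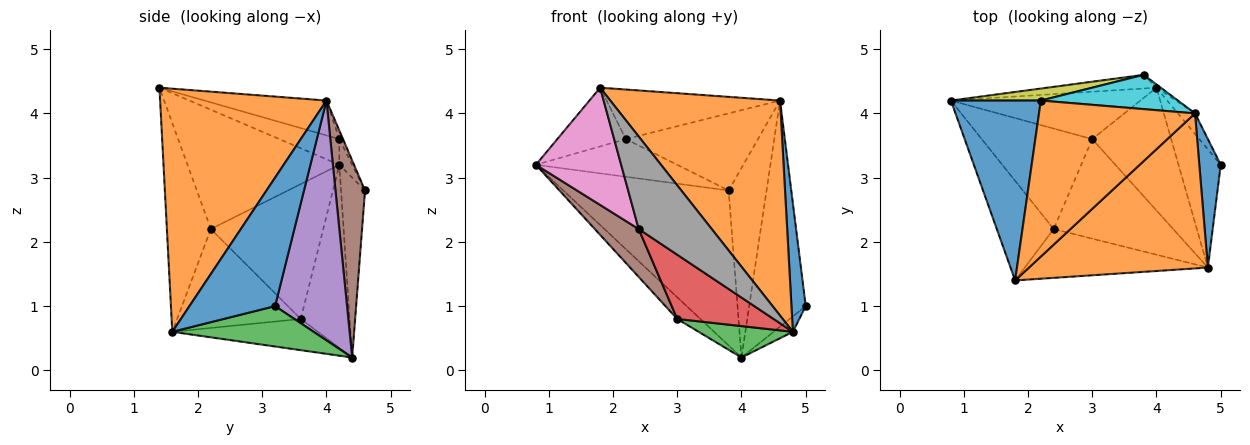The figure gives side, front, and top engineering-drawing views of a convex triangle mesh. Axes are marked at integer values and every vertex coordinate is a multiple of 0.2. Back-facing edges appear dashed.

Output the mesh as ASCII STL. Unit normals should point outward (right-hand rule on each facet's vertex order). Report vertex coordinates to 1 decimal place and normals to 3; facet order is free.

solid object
 facet normal 0.973 -0.162 0.162
  outer loop
   vertex 4.6 4.0 4.2
   vertex 4.8 1.6 0.6
   vertex 5.0 3.2 1.0
  endloop
 endfacet
 facet normal 0.622 -0.635 0.458
  outer loop
   vertex 4.6 4.0 4.2
   vertex 1.8 1.4 4.4
   vertex 4.8 1.6 0.6
  endloop
 endfacet
 facet normal 0.688 0.094 -0.719
  outer loop
   vertex 4.0 4.4 0.2
   vertex 5.0 3.2 1.0
   vertex 4.8 1.6 0.6
  endloop
 endfacet
 facet normal -0.143 0.986 -0.087
  outer loop
   vertex 4.0 4.4 0.2
   vertex 0.8 4.2 3.2
   vertex 3.8 4.6 2.8
  endloop
 endfacet
 facet normal 0.785 0.617 -0.056
  outer loop
   vertex 4.0 4.4 0.2
   vertex 4.6 4.0 4.2
   vertex 5.0 3.2 1.0
  endloop
 endfacet
 facet normal 0.615 0.789 -0.013
  outer loop
   vertex 4.0 4.4 0.2
   vertex 3.8 4.6 2.8
   vertex 4.6 4.0 4.2
  endloop
 endfacet
 facet normal -0.805 -0.452 -0.384
  outer loop
   vertex 2.4 2.2 2.2
   vertex 1.8 1.4 4.4
   vertex 0.8 4.2 3.2
  endloop
 endfacet
 facet normal -0.470 -0.781 -0.412
  outer loop
   vertex 2.4 2.2 2.2
   vertex 4.8 1.6 0.6
   vertex 1.8 1.4 4.4
  endloop
 endfacet
 facet normal -0.086 0.949 0.302
  outer loop
   vertex 2.2 4.2 3.6
   vertex 3.8 4.6 2.8
   vertex 0.8 4.2 3.2
  endloop
 endfacet
 facet normal -0.025 0.914 0.406
  outer loop
   vertex 2.2 4.2 3.6
   vertex 4.6 4.0 4.2
   vertex 3.8 4.6 2.8
  endloop
 endfacet
 facet normal -0.262 0.300 0.917
  outer loop
   vertex 2.2 4.2 3.6
   vertex 0.8 4.2 3.2
   vertex 1.8 1.4 4.4
  endloop
 endfacet
 facet normal -0.208 0.296 0.932
  outer loop
   vertex 2.2 4.2 3.6
   vertex 1.8 1.4 4.4
   vertex 4.6 4.0 4.2
  endloop
 endfacet
 facet normal -0.358 -0.231 -0.905
  outer loop
   vertex 3.0 3.6 0.8
   vertex 4.0 4.4 0.2
   vertex 4.8 1.6 0.6
  endloop
 endfacet
 facet normal -0.571 -0.445 -0.690
  outer loop
   vertex 3.0 3.6 0.8
   vertex 4.8 1.6 0.6
   vertex 2.4 2.2 2.2
  endloop
 endfacet
 facet normal -0.660 0.313 -0.683
  outer loop
   vertex 3.0 3.6 0.8
   vertex 0.8 4.2 3.2
   vertex 4.0 4.4 0.2
  endloop
 endfacet
 facet normal -0.741 -0.289 -0.607
  outer loop
   vertex 3.0 3.6 0.8
   vertex 2.4 2.2 2.2
   vertex 0.8 4.2 3.2
  endloop
 endfacet
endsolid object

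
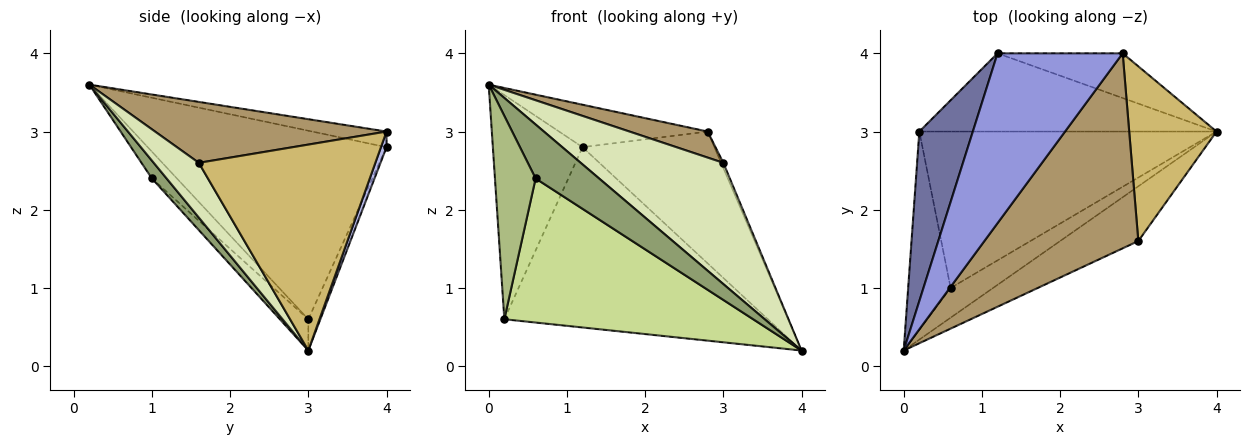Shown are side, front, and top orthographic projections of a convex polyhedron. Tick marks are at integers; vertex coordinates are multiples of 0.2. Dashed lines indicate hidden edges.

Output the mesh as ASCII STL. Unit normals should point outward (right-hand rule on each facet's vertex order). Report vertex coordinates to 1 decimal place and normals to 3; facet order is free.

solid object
 facet normal -0.905 0.340 0.257
  outer loop
   vertex 0.2 3.0 0.6
   vertex 0.0 0.2 3.6
   vertex 1.2 4.0 2.8
  endloop
 endfacet
 facet normal -0.042 0.917 -0.398
  outer loop
   vertex 0.2 3.0 0.6
   vertex 1.2 4.0 2.8
   vertex 4.0 3.0 0.2
  endloop
 endfacet
 facet normal -0.120 0.241 0.963
  outer loop
   vertex 2.8 4.0 3.0
   vertex 1.2 4.0 2.8
   vertex 0.0 0.2 3.6
  endloop
 endfacet
 facet normal 0.040 0.946 -0.321
  outer loop
   vertex 2.8 4.0 3.0
   vertex 4.0 3.0 0.2
   vertex 1.2 4.0 2.8
  endloop
 endfacet
 facet normal 0.199 -0.858 -0.473
  outer loop
   vertex 0.6 1.0 2.4
   vertex 4.0 3.0 0.2
   vertex 0.0 0.2 3.6
  endloop
 endfacet
 facet normal -0.403 -0.655 -0.639
  outer loop
   vertex 0.6 1.0 2.4
   vertex 0.0 0.2 3.6
   vertex 0.2 3.0 0.6
  endloop
 endfacet
 facet normal -0.077 -0.675 -0.733
  outer loop
   vertex 0.6 1.0 2.4
   vertex 0.2 3.0 0.6
   vertex 4.0 3.0 0.2
  endloop
 endfacet
 facet normal 0.277 -0.876 -0.395
  outer loop
   vertex 3.0 1.6 2.6
   vertex 0.0 0.2 3.6
   vertex 4.0 3.0 0.2
  endloop
 endfacet
 facet normal 0.365 -0.123 0.923
  outer loop
   vertex 3.0 1.6 2.6
   vertex 2.8 4.0 3.0
   vertex 0.0 0.2 3.6
  endloop
 endfacet
 facet normal 0.921 0.012 0.390
  outer loop
   vertex 3.0 1.6 2.6
   vertex 4.0 3.0 0.2
   vertex 2.8 4.0 3.0
  endloop
 endfacet
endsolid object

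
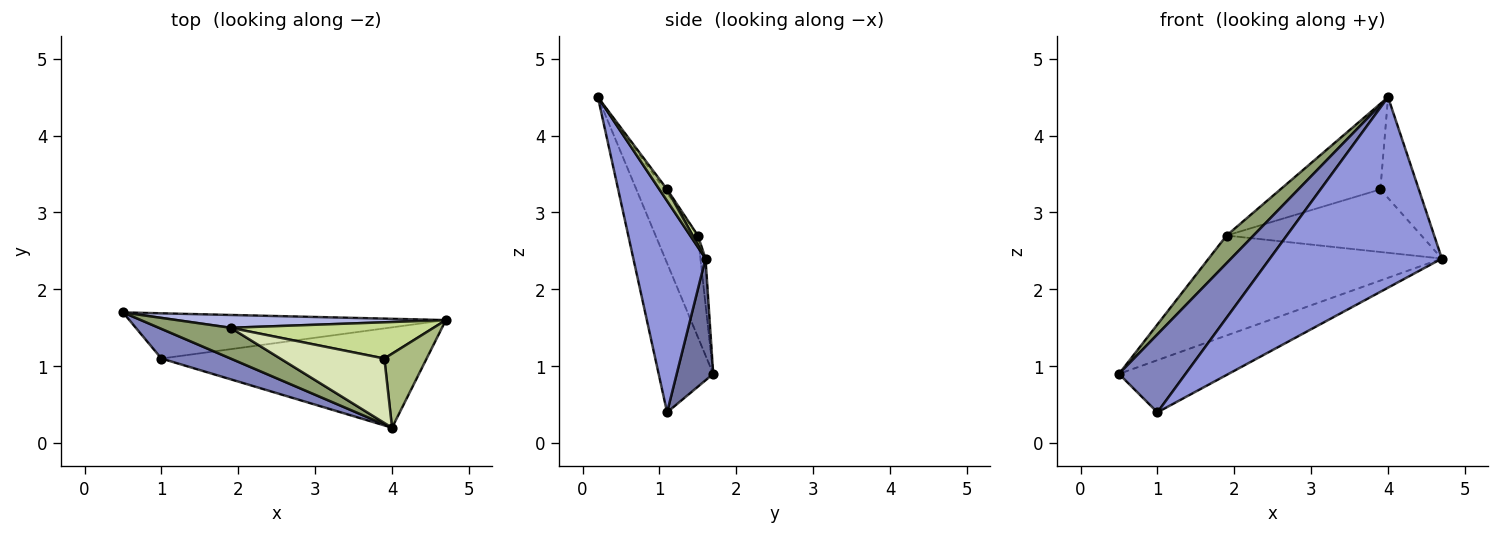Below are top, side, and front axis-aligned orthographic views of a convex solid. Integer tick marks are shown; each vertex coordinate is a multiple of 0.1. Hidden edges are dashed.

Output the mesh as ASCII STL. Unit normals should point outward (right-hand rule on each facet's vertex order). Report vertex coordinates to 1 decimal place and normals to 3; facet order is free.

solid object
 facet normal 0.244 0.733 -0.635
  outer loop
   vertex 1.0 1.1 0.4
   vertex 0.5 1.7 0.9
   vertex 4.7 1.6 2.4
  endloop
 endfacet
 facet normal -0.608 -0.742 0.282
  outer loop
   vertex 1.0 1.1 0.4
   vertex 4.0 0.2 4.5
   vertex 0.5 1.7 0.9
  endloop
 endfacet
 facet normal 0.348 -0.829 -0.437
  outer loop
   vertex 1.0 1.1 0.4
   vertex 4.7 1.6 2.4
   vertex 4.0 0.2 4.5
  endloop
 endfacet
 facet normal -0.022 0.992 0.127
  outer loop
   vertex 1.9 1.5 2.7
   vertex 4.7 1.6 2.4
   vertex 0.5 1.7 0.9
  endloop
 endfacet
 facet normal -0.725 -0.461 0.512
  outer loop
   vertex 1.9 1.5 2.7
   vertex 0.5 1.7 0.9
   vertex 4.0 0.2 4.5
  endloop
 endfacet
 facet normal 0.159 0.796 0.584
  outer loop
   vertex 3.9 1.1 3.3
   vertex 4.0 0.2 4.5
   vertex 4.7 1.6 2.4
  endloop
 endfacet
 facet normal 0.023 0.865 0.501
  outer loop
   vertex 3.9 1.1 3.3
   vertex 4.7 1.6 2.4
   vertex 1.9 1.5 2.7
  endloop
 endfacet
 facet normal -0.020 0.799 0.601
  outer loop
   vertex 3.9 1.1 3.3
   vertex 1.9 1.5 2.7
   vertex 4.0 0.2 4.5
  endloop
 endfacet
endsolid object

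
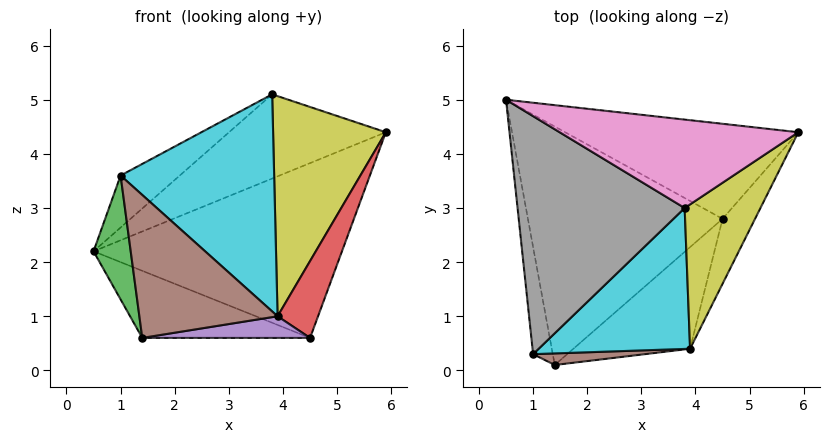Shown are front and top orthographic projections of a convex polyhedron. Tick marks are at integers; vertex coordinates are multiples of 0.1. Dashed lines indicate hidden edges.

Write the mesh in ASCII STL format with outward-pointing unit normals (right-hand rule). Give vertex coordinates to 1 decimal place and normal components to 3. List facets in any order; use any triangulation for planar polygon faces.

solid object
 facet normal 0.280 0.843 -0.458
  outer loop
   vertex 4.5 2.8 0.6
   vertex 0.5 5.0 2.2
   vertex 5.9 4.4 4.4
  endloop
 endfacet
 facet normal -0.230 0.264 -0.937
  outer loop
   vertex 4.5 2.8 0.6
   vertex 1.4 0.1 0.6
   vertex 0.5 5.0 2.2
  endloop
 endfacet
 facet normal -0.983 -0.141 -0.122
  outer loop
   vertex 1.0 0.3 3.6
   vertex 0.5 5.0 2.2
   vertex 1.4 0.1 0.6
  endloop
 endfacet
 facet normal 0.934 -0.272 -0.230
  outer loop
   vertex 3.9 0.4 1.0
   vertex 4.5 2.8 0.6
   vertex 5.9 4.4 4.4
  endloop
 endfacet
 facet normal 0.179 -0.205 -0.962
  outer loop
   vertex 3.9 0.4 1.0
   vertex 1.4 0.1 0.6
   vertex 4.5 2.8 0.6
  endloop
 endfacet
 facet normal 0.106 -0.991 0.080
  outer loop
   vertex 3.9 0.4 1.0
   vertex 1.0 0.3 3.6
   vertex 1.4 0.1 0.6
  endloop
 endfacet
 facet normal -0.213 0.674 0.707
  outer loop
   vertex 3.8 3.0 5.1
   vertex 5.9 4.4 4.4
   vertex 0.5 5.0 2.2
  endloop
 endfacet
 facet normal -0.589 0.172 0.789
  outer loop
   vertex 3.8 3.0 5.1
   vertex 0.5 5.0 2.2
   vertex 1.0 0.3 3.6
  endloop
 endfacet
 facet normal 0.595 -0.672 0.441
  outer loop
   vertex 3.8 3.0 5.1
   vertex 3.9 0.4 1.0
   vertex 5.9 4.4 4.4
  endloop
 endfacet
 facet normal 0.459 -0.745 0.484
  outer loop
   vertex 3.8 3.0 5.1
   vertex 1.0 0.3 3.6
   vertex 3.9 0.4 1.0
  endloop
 endfacet
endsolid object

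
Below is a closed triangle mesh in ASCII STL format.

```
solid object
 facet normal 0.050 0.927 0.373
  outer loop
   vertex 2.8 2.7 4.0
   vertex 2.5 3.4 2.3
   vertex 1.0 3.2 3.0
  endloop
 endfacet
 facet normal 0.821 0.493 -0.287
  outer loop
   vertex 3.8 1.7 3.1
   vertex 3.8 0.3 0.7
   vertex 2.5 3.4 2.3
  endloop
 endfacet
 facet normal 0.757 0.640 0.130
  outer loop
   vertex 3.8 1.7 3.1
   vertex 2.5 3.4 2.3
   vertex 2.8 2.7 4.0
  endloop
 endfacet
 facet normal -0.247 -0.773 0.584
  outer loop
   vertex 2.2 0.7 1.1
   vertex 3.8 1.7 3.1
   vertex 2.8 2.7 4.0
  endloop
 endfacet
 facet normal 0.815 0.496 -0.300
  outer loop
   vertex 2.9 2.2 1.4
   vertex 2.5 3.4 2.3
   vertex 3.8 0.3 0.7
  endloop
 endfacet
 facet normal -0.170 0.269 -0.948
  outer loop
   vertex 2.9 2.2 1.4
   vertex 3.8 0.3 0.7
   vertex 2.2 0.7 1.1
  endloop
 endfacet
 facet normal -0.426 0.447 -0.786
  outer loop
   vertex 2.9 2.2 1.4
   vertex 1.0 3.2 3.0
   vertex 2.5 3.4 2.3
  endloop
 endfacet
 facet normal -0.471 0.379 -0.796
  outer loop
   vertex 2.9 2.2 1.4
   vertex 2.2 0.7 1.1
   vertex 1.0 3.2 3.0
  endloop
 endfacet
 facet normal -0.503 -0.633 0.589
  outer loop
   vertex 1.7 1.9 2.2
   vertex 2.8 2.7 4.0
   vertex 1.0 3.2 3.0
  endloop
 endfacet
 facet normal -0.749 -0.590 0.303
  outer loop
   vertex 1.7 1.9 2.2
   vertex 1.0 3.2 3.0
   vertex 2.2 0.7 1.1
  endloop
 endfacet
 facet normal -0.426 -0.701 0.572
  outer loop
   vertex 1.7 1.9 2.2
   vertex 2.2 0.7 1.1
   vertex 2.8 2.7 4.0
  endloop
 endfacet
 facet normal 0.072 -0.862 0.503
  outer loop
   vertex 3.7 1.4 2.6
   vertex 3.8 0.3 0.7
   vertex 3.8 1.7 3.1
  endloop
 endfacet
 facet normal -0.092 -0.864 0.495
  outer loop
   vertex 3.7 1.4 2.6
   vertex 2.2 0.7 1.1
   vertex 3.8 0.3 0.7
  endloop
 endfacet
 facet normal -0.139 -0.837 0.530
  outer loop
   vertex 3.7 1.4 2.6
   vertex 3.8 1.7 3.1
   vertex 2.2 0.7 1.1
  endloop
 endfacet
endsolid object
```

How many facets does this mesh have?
14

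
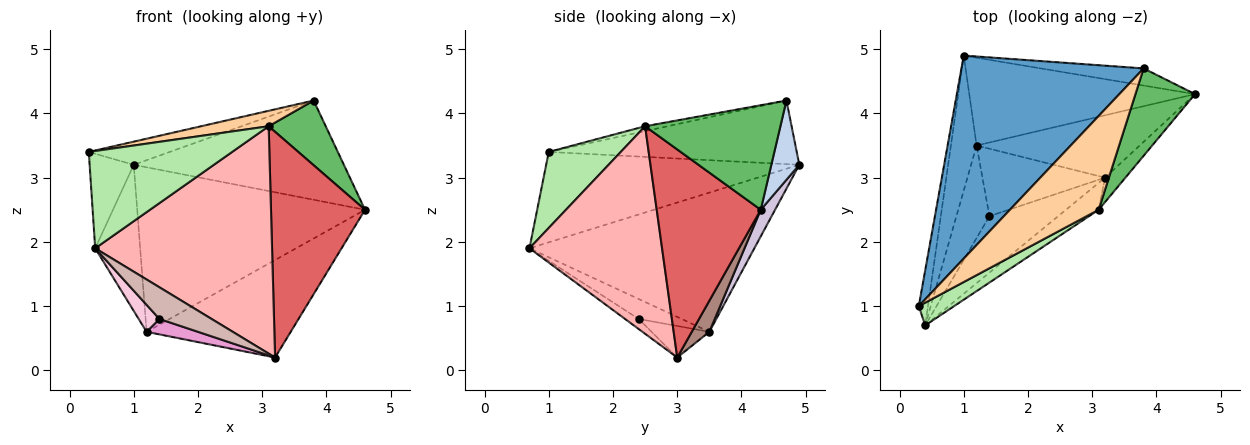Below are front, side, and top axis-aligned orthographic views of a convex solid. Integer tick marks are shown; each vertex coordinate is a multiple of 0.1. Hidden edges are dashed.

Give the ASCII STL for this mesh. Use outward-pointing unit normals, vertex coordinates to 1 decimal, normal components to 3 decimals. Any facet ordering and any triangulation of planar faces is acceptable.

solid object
 facet normal -0.328 0.107 0.939
  outer loop
   vertex 3.8 4.7 4.2
   vertex 1.0 4.9 3.2
   vertex 0.3 1.0 3.4
  endloop
 endfacet
 facet normal 0.130 0.977 -0.169
  outer loop
   vertex 3.8 4.7 4.2
   vertex 4.6 4.3 2.5
   vertex 1.0 4.9 3.2
  endloop
 endfacet
 facet normal -0.980 0.171 -0.100
  outer loop
   vertex 0.4 0.7 1.9
   vertex 0.3 1.0 3.4
   vertex 1.0 4.9 3.2
  endloop
 endfacet
 facet normal -0.054 -0.162 0.985
  outer loop
   vertex 3.1 2.5 3.8
   vertex 3.8 4.7 4.2
   vertex 0.3 1.0 3.4
  endloop
 endfacet
 facet normal 0.816 -0.344 0.465
  outer loop
   vertex 3.1 2.5 3.8
   vertex 4.6 4.3 2.5
   vertex 3.8 4.7 4.2
  endloop
 endfacet
 facet normal 0.439 -0.875 0.204
  outer loop
   vertex 3.1 2.5 3.8
   vertex 0.3 1.0 3.4
   vertex 0.4 0.7 1.9
  endloop
 endfacet
 facet normal 0.740 -0.669 -0.072
  outer loop
   vertex 3.1 2.5 3.8
   vertex 3.2 3.0 0.2
   vertex 4.6 4.3 2.5
  endloop
 endfacet
 facet normal 0.597 -0.797 -0.094
  outer loop
   vertex 3.1 2.5 3.8
   vertex 0.4 0.7 1.9
   vertex 3.2 3.0 0.2
  endloop
 endfacet
 facet normal -0.965 0.193 -0.178
  outer loop
   vertex 1.2 3.5 0.6
   vertex 0.4 0.7 1.9
   vertex 1.0 4.9 3.2
  endloop
 endfacet
 facet normal 0.055 0.881 -0.470
  outer loop
   vertex 1.2 3.5 0.6
   vertex 1.0 4.9 3.2
   vertex 4.6 4.3 2.5
  endloop
 endfacet
 facet normal 0.102 0.838 -0.536
  outer loop
   vertex 1.2 3.5 0.6
   vertex 4.6 4.3 2.5
   vertex 3.2 3.0 0.2
  endloop
 endfacet
 facet normal -0.127 -0.485 -0.865
  outer loop
   vertex 1.4 2.4 0.8
   vertex 3.2 3.0 0.2
   vertex 0.4 0.7 1.9
  endloop
 endfacet
 facet normal -0.243 -0.216 -0.946
  outer loop
   vertex 1.4 2.4 0.8
   vertex 1.2 3.5 0.6
   vertex 3.2 3.0 0.2
  endloop
 endfacet
 facet normal -0.502 -0.242 -0.830
  outer loop
   vertex 1.4 2.4 0.8
   vertex 0.4 0.7 1.9
   vertex 1.2 3.5 0.6
  endloop
 endfacet
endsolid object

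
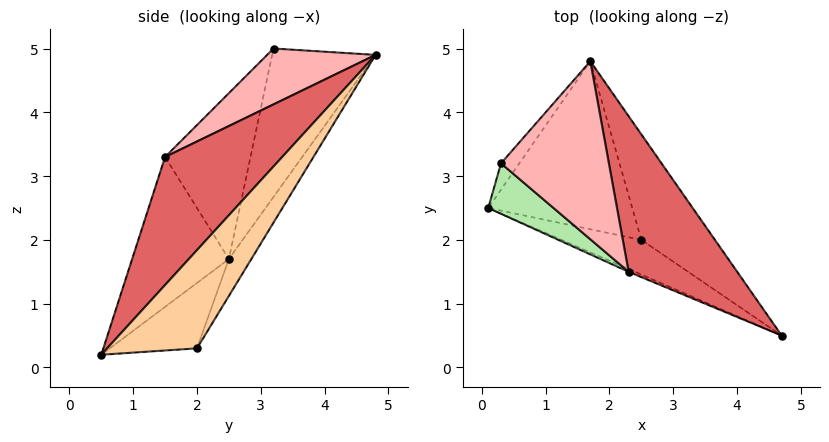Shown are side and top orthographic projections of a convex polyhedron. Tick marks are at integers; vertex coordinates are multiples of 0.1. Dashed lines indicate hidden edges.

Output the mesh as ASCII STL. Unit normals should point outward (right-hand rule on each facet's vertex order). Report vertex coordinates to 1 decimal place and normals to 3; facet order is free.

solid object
 facet normal -0.752 0.652 -0.093
  outer loop
   vertex 0.3 3.2 5.0
   vertex 1.7 4.8 4.9
   vertex 0.1 2.5 1.7
  endloop
 endfacet
 facet normal -0.476 -0.660 -0.581
  outer loop
   vertex 2.5 2.0 0.3
   vertex 4.7 0.5 0.2
   vertex 0.1 2.5 1.7
  endloop
 endfacet
 facet normal -0.136 0.835 -0.532
  outer loop
   vertex 2.5 2.0 0.3
   vertex 0.1 2.5 1.7
   vertex 1.7 4.8 4.9
  endloop
 endfacet
 facet normal 0.509 0.772 -0.381
  outer loop
   vertex 2.5 2.0 0.3
   vertex 1.7 4.8 4.9
   vertex 4.7 0.5 0.2
  endloop
 endfacet
 facet normal -0.403 -0.915 -0.017
  outer loop
   vertex 2.3 1.5 3.3
   vertex 0.1 2.5 1.7
   vertex 4.7 0.5 0.2
  endloop
 endfacet
 facet normal -0.526 -0.825 0.207
  outer loop
   vertex 2.3 1.5 3.3
   vertex 0.3 3.2 5.0
   vertex 0.1 2.5 1.7
  endloop
 endfacet
 facet normal 0.751 -0.172 0.637
  outer loop
   vertex 2.3 1.5 3.3
   vertex 4.7 0.5 0.2
   vertex 1.7 4.8 4.9
  endloop
 endfacet
 facet normal 0.434 -0.328 0.839
  outer loop
   vertex 2.3 1.5 3.3
   vertex 1.7 4.8 4.9
   vertex 0.3 3.2 5.0
  endloop
 endfacet
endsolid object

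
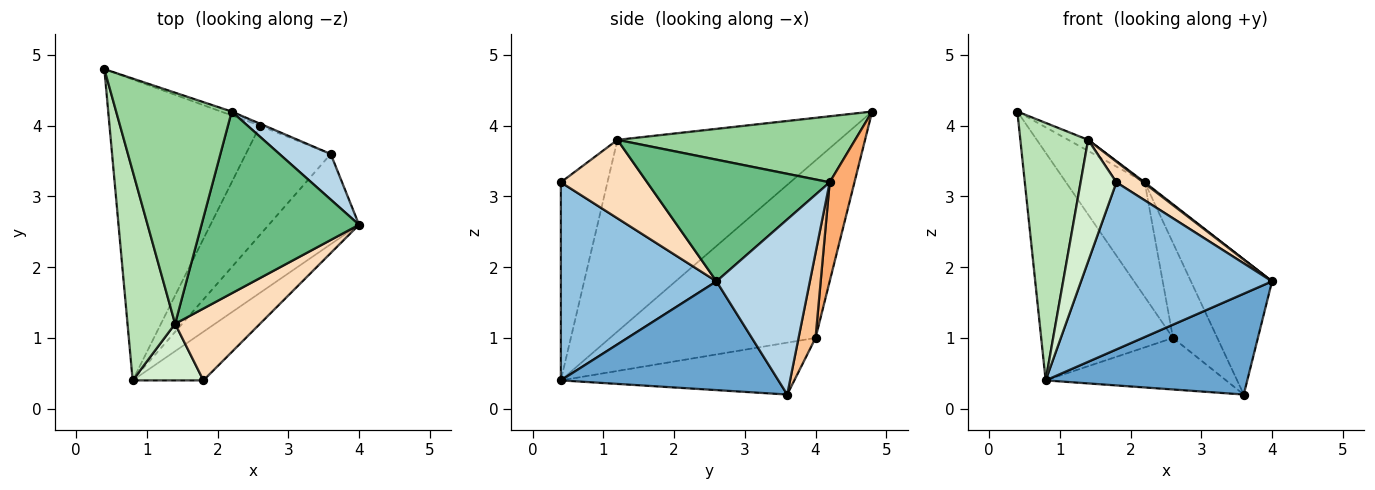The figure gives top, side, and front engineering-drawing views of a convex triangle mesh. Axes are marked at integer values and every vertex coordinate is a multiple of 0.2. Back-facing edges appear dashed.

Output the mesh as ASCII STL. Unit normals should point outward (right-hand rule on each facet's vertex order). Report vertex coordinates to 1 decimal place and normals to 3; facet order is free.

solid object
 facet normal 0.627 -0.581 -0.520
  outer loop
   vertex 3.6 3.6 0.2
   vertex 4.0 2.6 1.8
   vertex 0.8 0.4 0.4
  endloop
 endfacet
 facet normal 0.616 -0.756 -0.220
  outer loop
   vertex 1.8 0.4 3.2
   vertex 0.8 0.4 0.4
   vertex 4.0 2.6 1.8
  endloop
 endfacet
 facet normal 0.737 0.640 0.216
  outer loop
   vertex 2.2 4.2 3.2
   vertex 4.0 2.6 1.8
   vertex 3.6 3.6 0.2
  endloop
 endfacet
 facet normal -0.685 0.439 -0.581
  outer loop
   vertex 2.6 4.0 1.0
   vertex 0.8 0.4 0.4
   vertex 0.4 4.8 4.2
  endloop
 endfacet
 facet normal -0.484 0.374 -0.791
  outer loop
   vertex 2.6 4.0 1.0
   vertex 3.6 3.6 0.2
   vertex 0.8 0.4 0.4
  endloop
 endfacet
 facet normal 0.300 0.953 -0.032
  outer loop
   vertex 2.6 4.0 1.0
   vertex 0.4 4.8 4.2
   vertex 2.2 4.2 3.2
  endloop
 endfacet
 facet normal 0.358 0.934 -0.020
  outer loop
   vertex 2.6 4.0 1.0
   vertex 2.2 4.2 3.2
   vertex 3.6 3.6 0.2
  endloop
 endfacet
 facet normal 0.664 -0.207 0.718
  outer loop
   vertex 1.4 1.2 3.8
   vertex 1.8 0.4 3.2
   vertex 4.0 2.6 1.8
  endloop
 endfacet
 facet normal 0.611 -0.005 0.791
  outer loop
   vertex 1.4 1.2 3.8
   vertex 4.0 2.6 1.8
   vertex 2.2 4.2 3.2
  endloop
 endfacet
 facet normal 0.496 0.041 0.868
  outer loop
   vertex 1.4 1.2 3.8
   vertex 2.2 4.2 3.2
   vertex 0.4 4.8 4.2
  endloop
 endfacet
 facet normal -0.931 -0.284 0.231
  outer loop
   vertex 1.4 1.2 3.8
   vertex 0.4 4.8 4.2
   vertex 0.8 0.4 0.4
  endloop
 endfacet
 facet normal -0.763 -0.586 0.273
  outer loop
   vertex 1.4 1.2 3.8
   vertex 0.8 0.4 0.4
   vertex 1.8 0.4 3.2
  endloop
 endfacet
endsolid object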